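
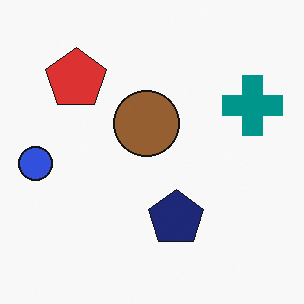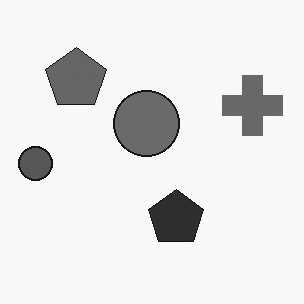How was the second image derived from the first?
The image was converted to grayscale.

All color is removed — every shape is now a shade of grey.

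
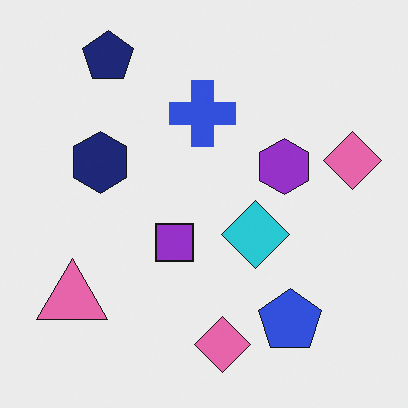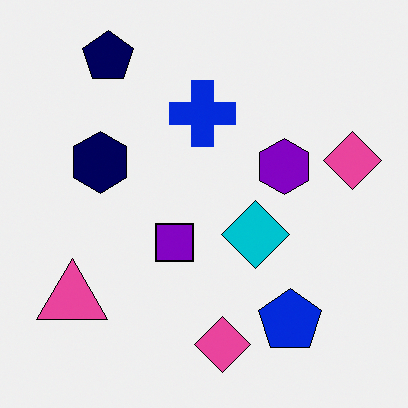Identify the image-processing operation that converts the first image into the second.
The transformation is: given slightly increased contrast.

Tones are pushed away from mid-grey across the whole image — a global contrast change.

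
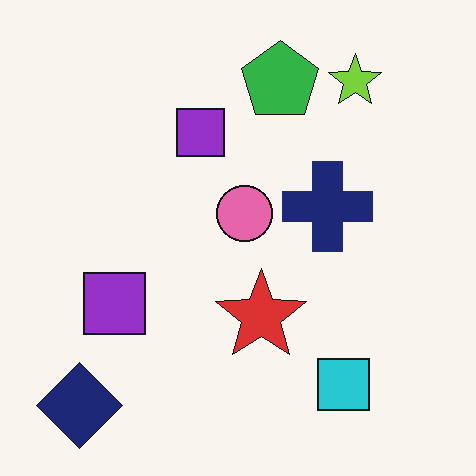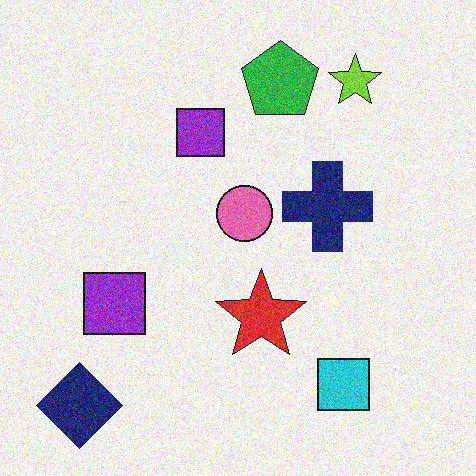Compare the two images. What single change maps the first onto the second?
The second image is the first degraded with visible gaussian noise.

Random speckle covers the whole image, including the flat background.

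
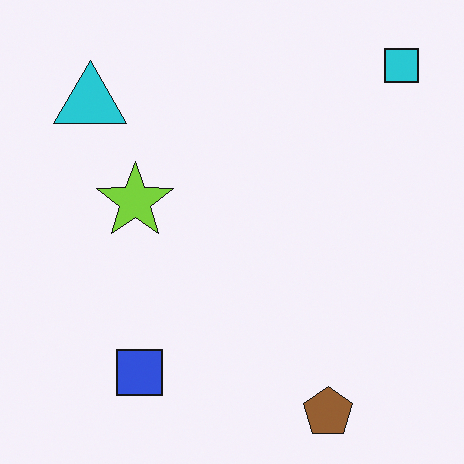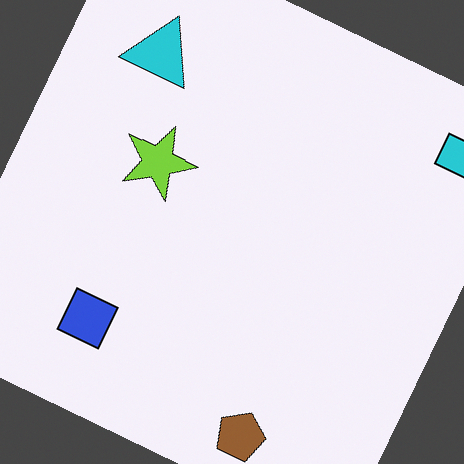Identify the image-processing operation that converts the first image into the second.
Rotated clockwise by a clearly visible amount.

Every shape is tilted by the same angle and the image corners show triangular fill wedges — a whole-image rotation by a non-right angle.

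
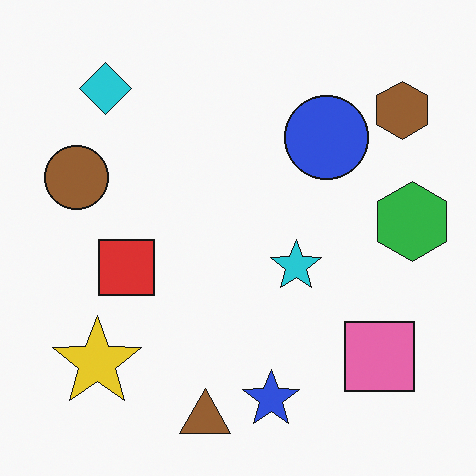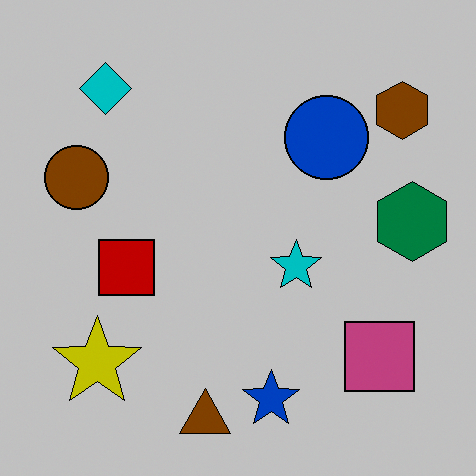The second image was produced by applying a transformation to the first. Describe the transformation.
The second image is the first heavily posterized to just a handful of flat colors.

Each flat color has snapped to a coarser quantized level — most visibly, the near-white background has dropped to a flat grey.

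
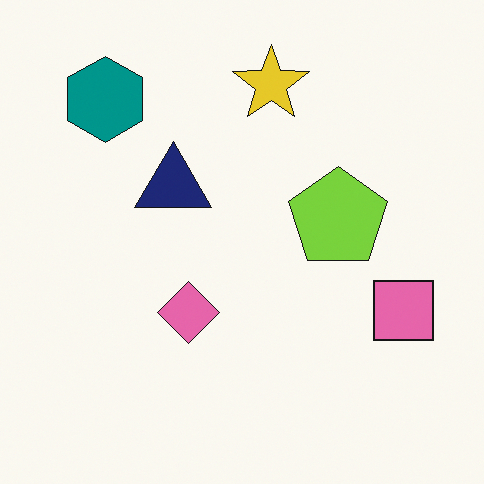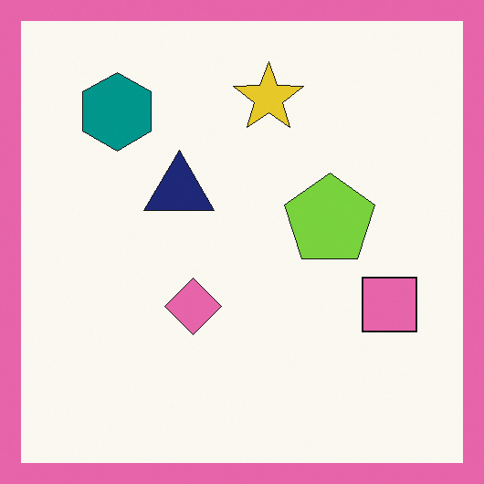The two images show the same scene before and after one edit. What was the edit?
The transformation is: framed with a pink border.

A solid pink frame runs around the edge of the second image, with the content slightly shrunk inside it.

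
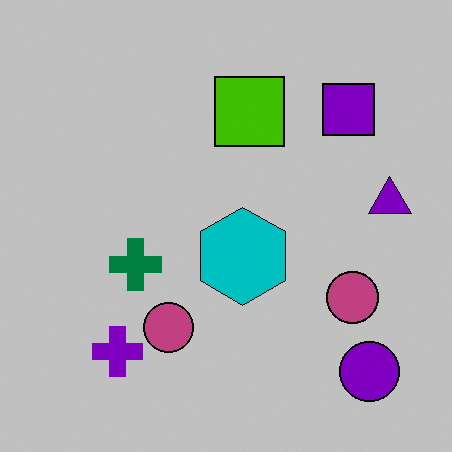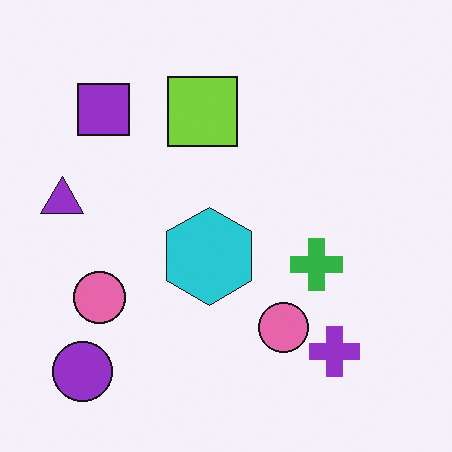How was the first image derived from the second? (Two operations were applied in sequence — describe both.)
This is the original image heavily posterized to just a handful of flat colors, then flipped horizontally (left ↔ right).

Each flat color has snapped to a coarser quantized level — most visibly, the near-white background has dropped to a flat grey. The purple triangle is in the left of the second image and the right of the first — shapes on opposite sides of the vertical midline have swapped in a mirror flip.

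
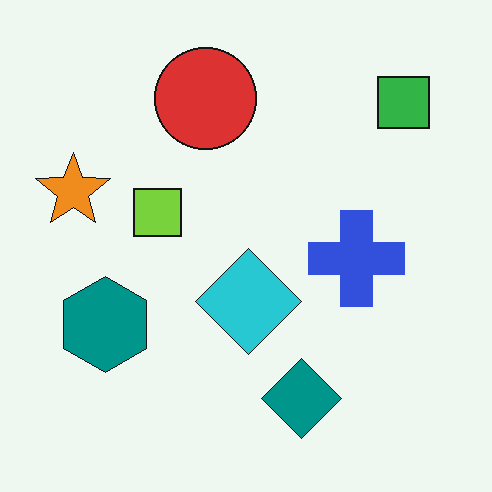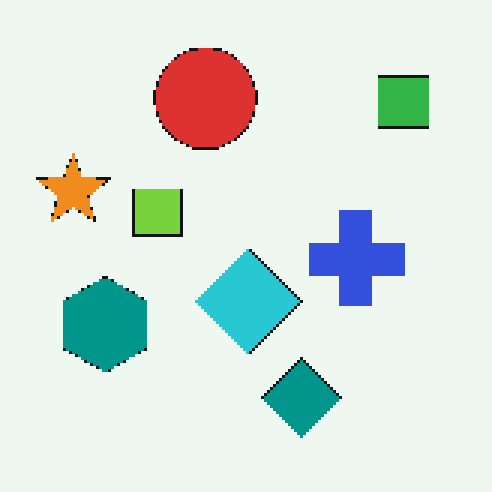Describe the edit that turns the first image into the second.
The image was lightly pixelated (a mild mosaic effect).

Shapes are reduced to large square blocks; fine edges and outlines are lost — a downscale-then-upscale (mosaic) effect.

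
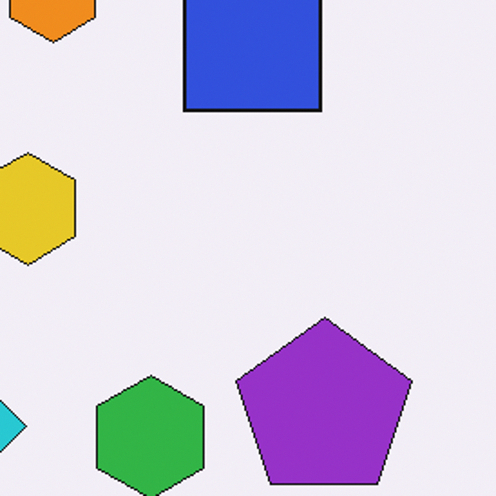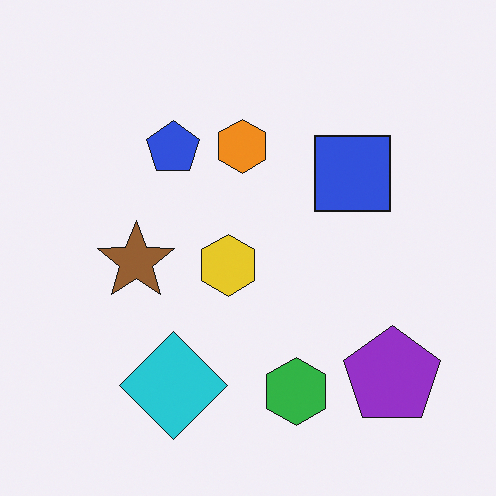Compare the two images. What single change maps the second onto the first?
This is the original image cropped tightly and scaled back up.

The visible shapes are larger and the field of view is narrower; shapes near the original edges may be partly or wholly outside the frame — a crop-and-rescale.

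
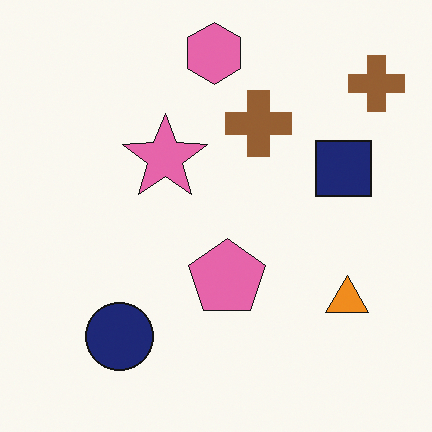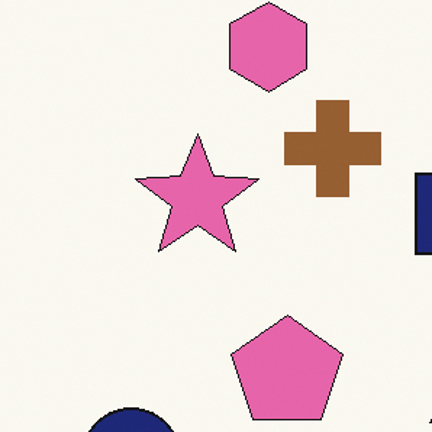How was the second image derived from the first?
The image was cropped slightly and scaled back up.

The visible shapes are larger and the field of view is narrower; shapes near the original edges may be partly or wholly outside the frame — a crop-and-rescale.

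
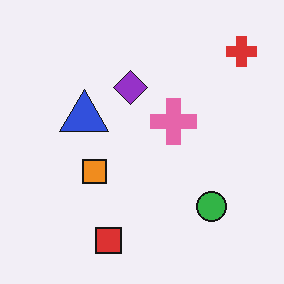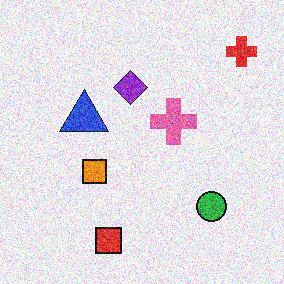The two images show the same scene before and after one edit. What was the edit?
The image was degraded with heavy additive noise.

Random speckle covers the whole image, including the flat background.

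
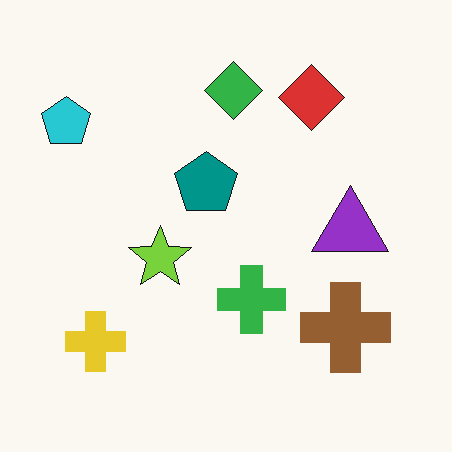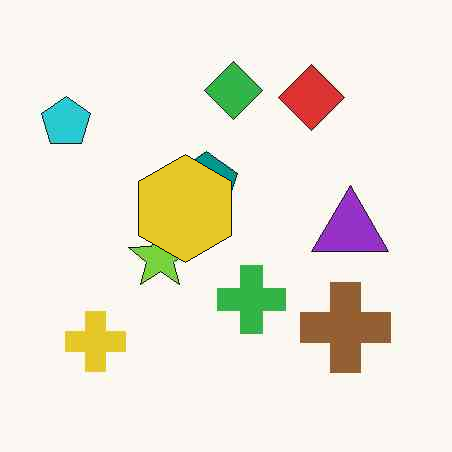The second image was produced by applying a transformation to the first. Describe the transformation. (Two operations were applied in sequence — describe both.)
The second image is the first given moderate JPEG compression, then overlaid with an additional yellow hexagon.

Blocky 8×8 compression artifacts appear around shape edges and the flat background shows ringing — characteristic JPEG degradation. A yellow hexagon appears in the second image that is absent from the first.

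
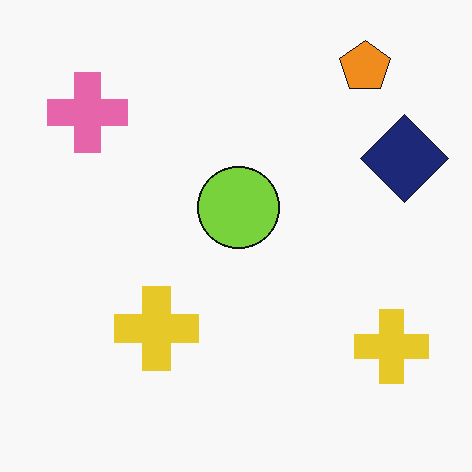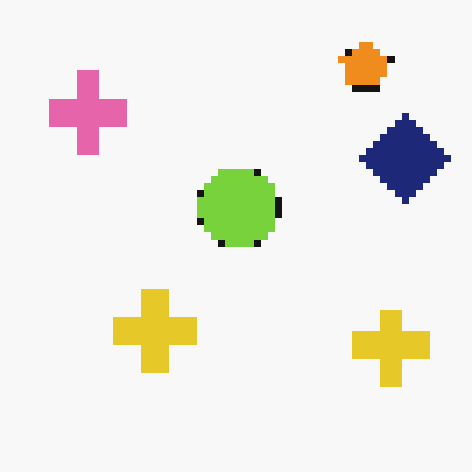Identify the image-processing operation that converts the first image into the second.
The second image is the first pixelated into visible square blocks.

Shapes are reduced to large square blocks; fine edges and outlines are lost — a downscale-then-upscale (mosaic) effect.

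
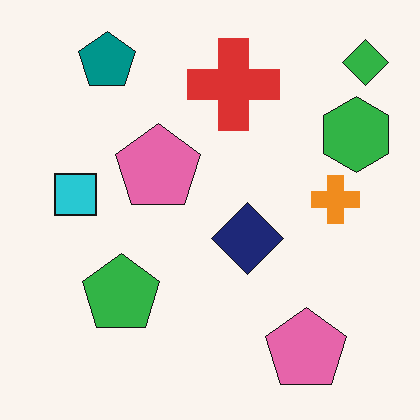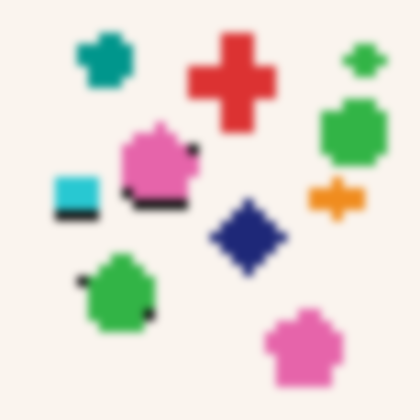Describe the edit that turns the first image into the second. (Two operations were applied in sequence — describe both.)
Heavily pixelated into large blocks, then moderately blurred.

Shapes are reduced to large square blocks; fine edges and outlines are lost — a downscale-then-upscale (mosaic) effect. Shape edges and outlines are uniformly softened across the whole image.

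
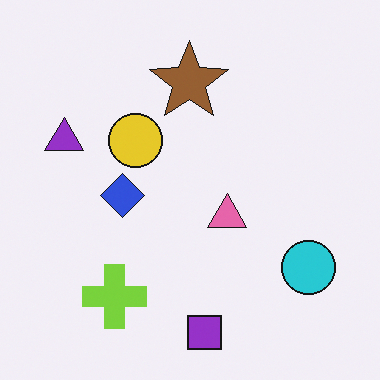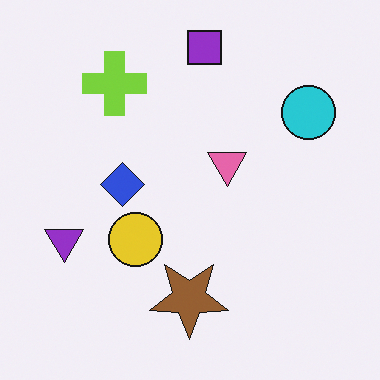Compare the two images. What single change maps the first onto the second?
The second image is the first flipped vertically (top ↔ bottom).

The purple square is in the bottom of the first image and the top of the second — shapes on opposite sides of the horizontal midline have swapped in a mirror flip.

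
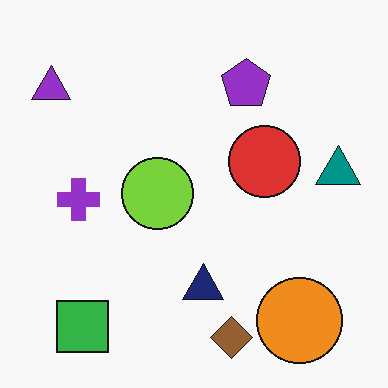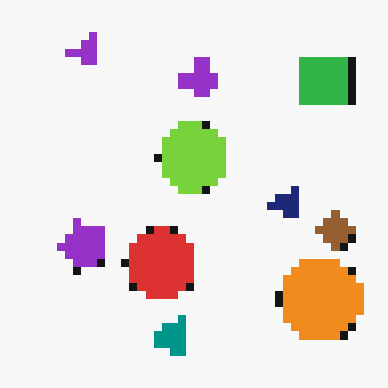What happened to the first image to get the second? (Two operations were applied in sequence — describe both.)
The second image is the first transposed (reflected across the top-left ↔ bottom-right diagonal), then pixelated into visible square blocks.

Shapes have swapped their row and column positions — what was in the top-right is now in the bottom-left — a diagonal reflection. Shapes are reduced to large square blocks; fine edges and outlines are lost — a downscale-then-upscale (mosaic) effect.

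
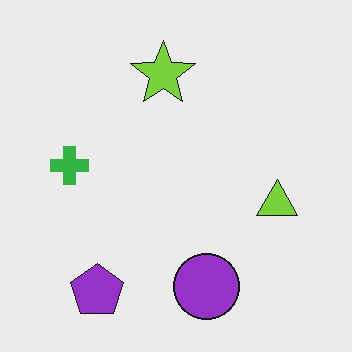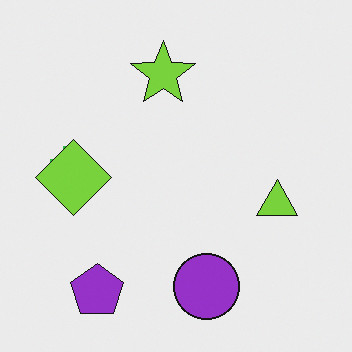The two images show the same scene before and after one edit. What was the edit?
The image was overlaid with an additional lime diamond.

A lime diamond appears in the second image that is absent from the first.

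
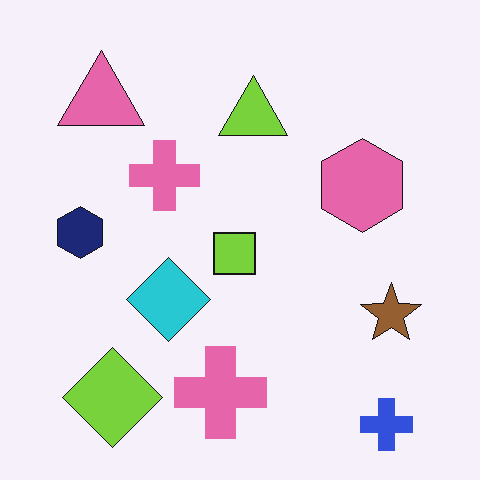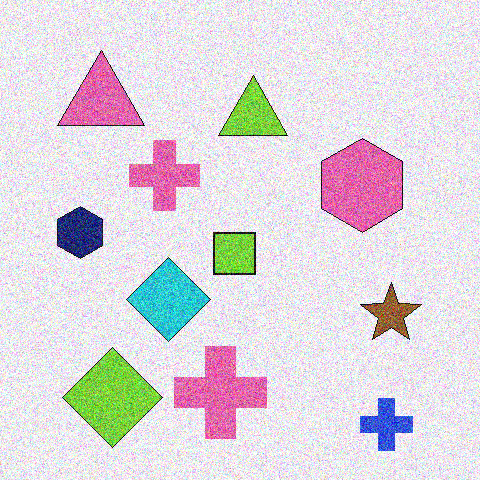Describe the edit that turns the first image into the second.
This is the original image degraded with a thick layer of grain.

Random speckle covers the whole image, including the flat background.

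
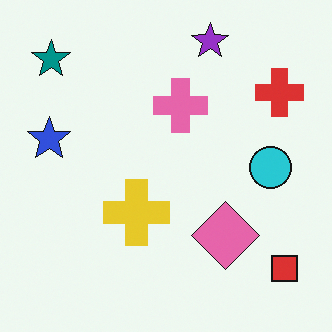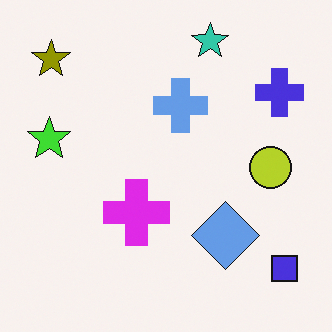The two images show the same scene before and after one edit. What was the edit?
This is the original image hue-shifted by a large amount.

Every shape's color has rotated by the same amount around the hue wheel — a uniform hue shift.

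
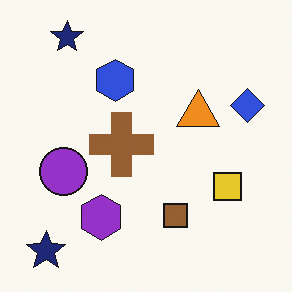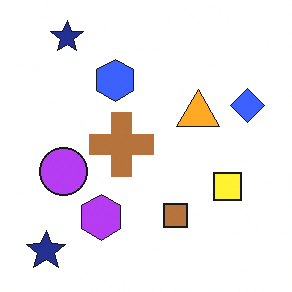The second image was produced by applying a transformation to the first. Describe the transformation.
Brightened a little.

Every pixel — background and shapes alike — is uniformly brightened.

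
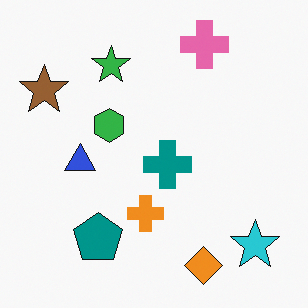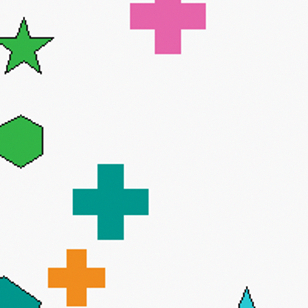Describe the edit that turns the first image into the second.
The second image is the first cropped slightly and scaled back up.

The visible shapes are larger and the field of view is narrower; shapes near the original edges may be partly or wholly outside the frame — a crop-and-rescale.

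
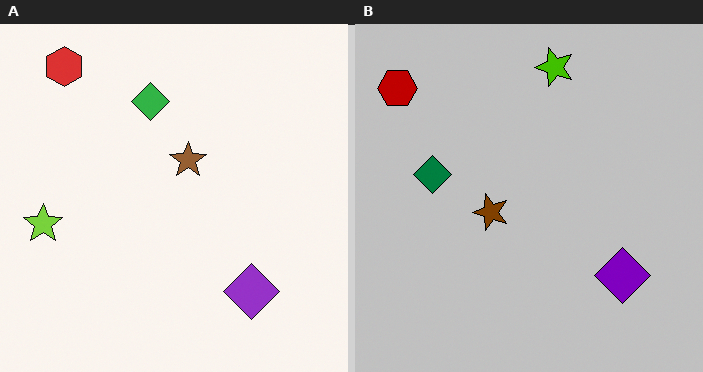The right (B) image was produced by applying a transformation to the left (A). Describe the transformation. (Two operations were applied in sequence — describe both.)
The right (B) image is the left (A) transposed (reflected across the top-left ↔ bottom-right diagonal), then aggressively posterized.

Shapes have swapped their row and column positions — what was in the top-right is now in the bottom-left — a diagonal reflection. Each flat color has snapped to a coarser quantized level — most visibly, the near-white background has dropped to a flat grey.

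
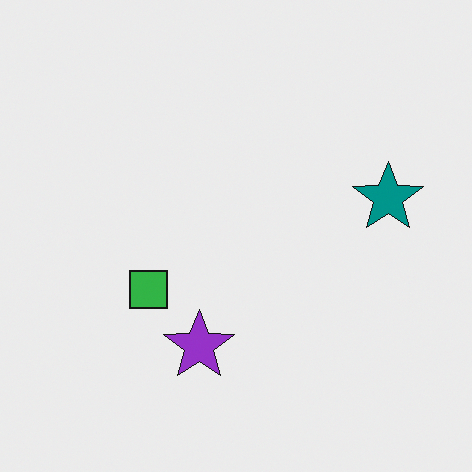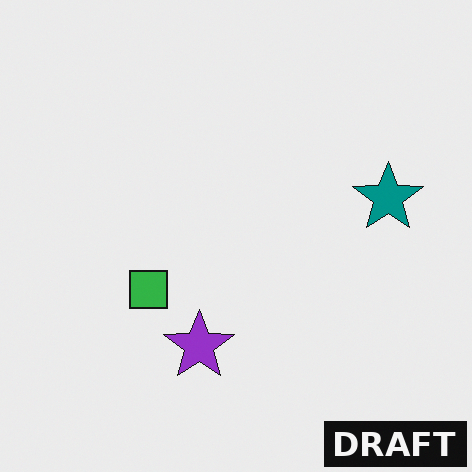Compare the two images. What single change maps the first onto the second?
Watermarked with the text "DRAFT" in the lower-right corner.

A dark label reading "DRAFT" appears in the lower-right corner.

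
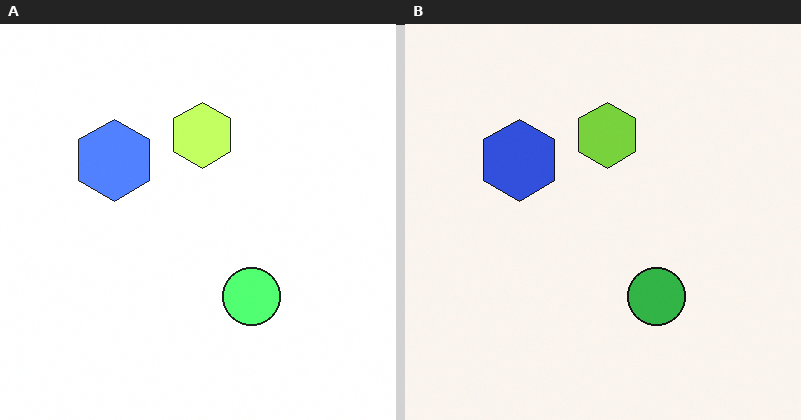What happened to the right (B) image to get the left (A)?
Noticeably brightened.

Every pixel — background and shapes alike — is uniformly brightened.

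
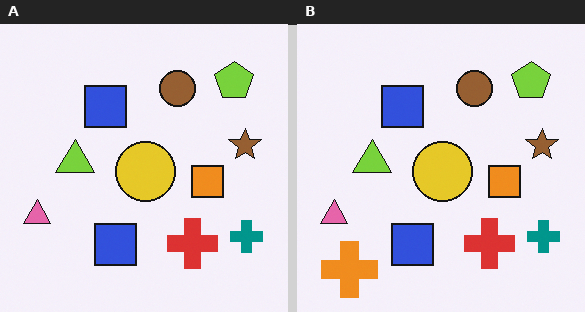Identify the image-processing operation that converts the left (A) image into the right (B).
This is the original image overlaid with an additional orange cross.

An orange cross appears in the right (B) image that is absent from the left (A).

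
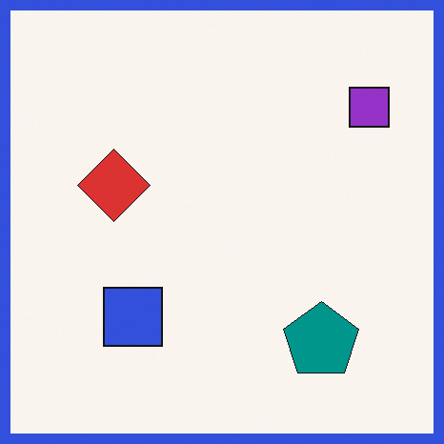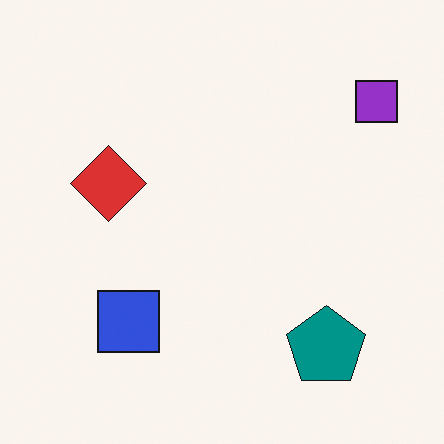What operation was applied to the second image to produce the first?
Framed with a blue border.

A solid blue frame runs around the edge of the first image, with the content slightly shrunk inside it.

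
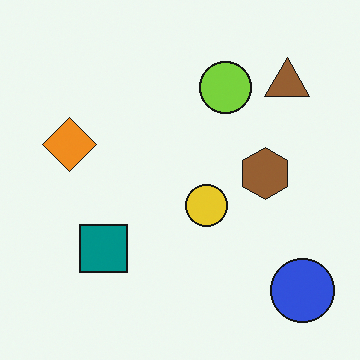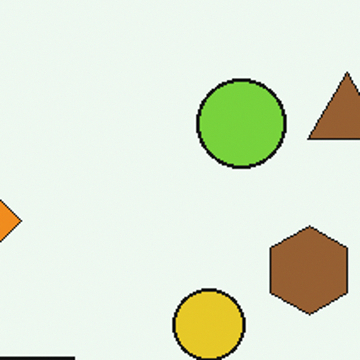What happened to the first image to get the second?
Cropped tightly and scaled back up.

The visible shapes are larger and the field of view is narrower; shapes near the original edges may be partly or wholly outside the frame — a crop-and-rescale.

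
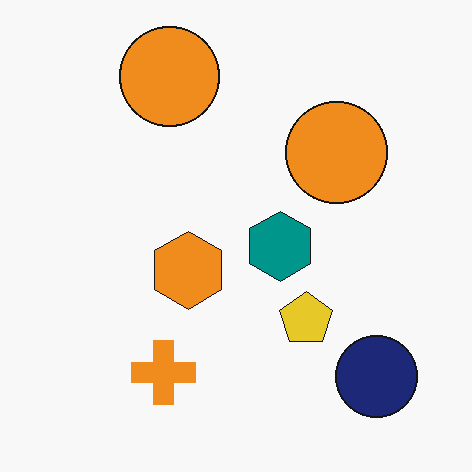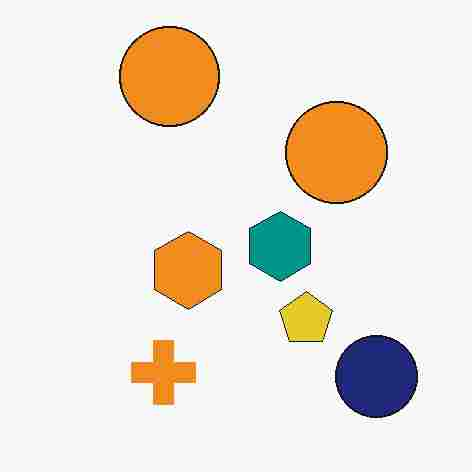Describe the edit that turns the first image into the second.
Heavily JPEG-compressed with obvious blocking artifacts.

Blocky 8×8 compression artifacts appear around shape edges and the flat background shows ringing — characteristic JPEG degradation.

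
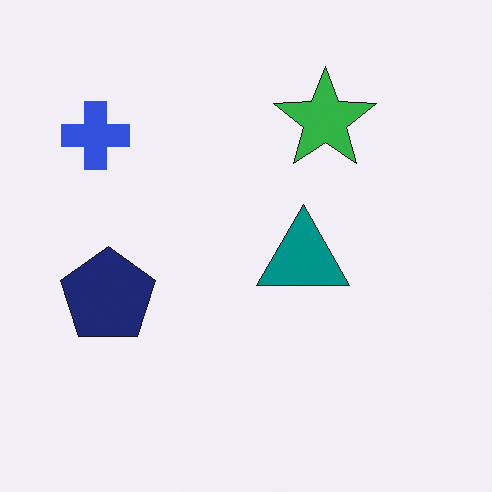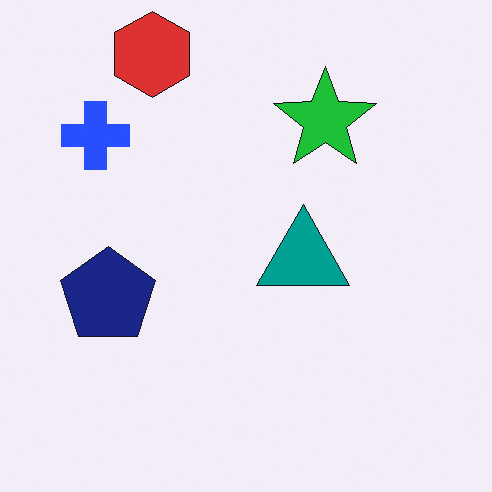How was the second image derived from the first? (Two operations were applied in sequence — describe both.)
The second image is the first slightly oversaturated, then overlaid with an additional red hexagon.

All colors are more vivid — a global saturation change. A red hexagon appears in the second image that is absent from the first.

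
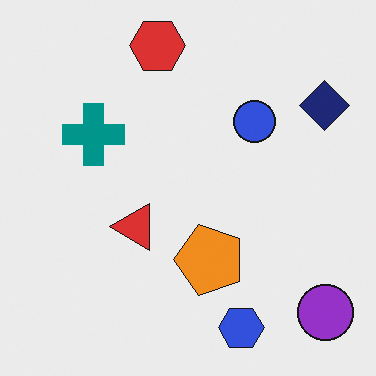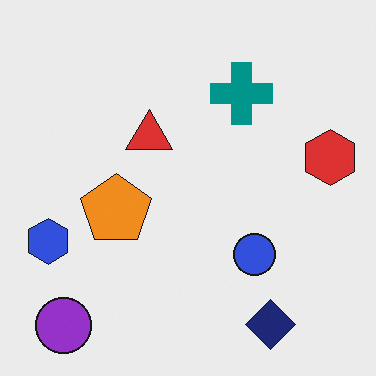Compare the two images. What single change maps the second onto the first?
This is the original image rotated 90° counter-clockwise.

The purple circle sits in the bottom-left of the second image and the bottom-right of the first — consistent with a whole-image 90° counter-clockwise rotation.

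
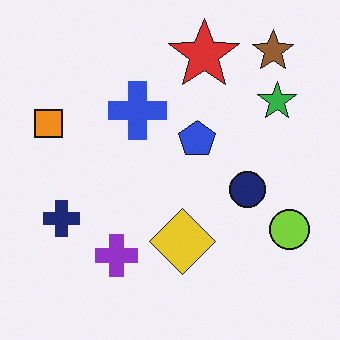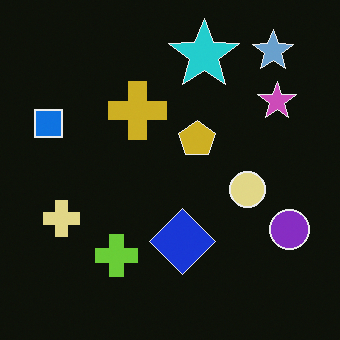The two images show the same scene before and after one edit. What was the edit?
The image was color-inverted (negative).

The light background has become dark and every shape's color is its complement — a photographic negative.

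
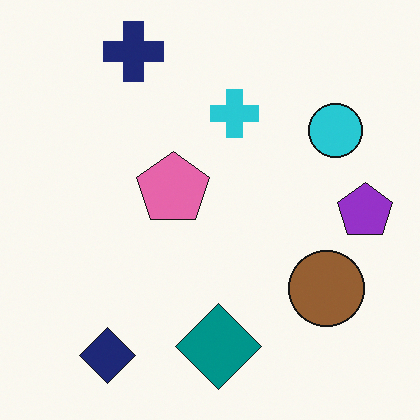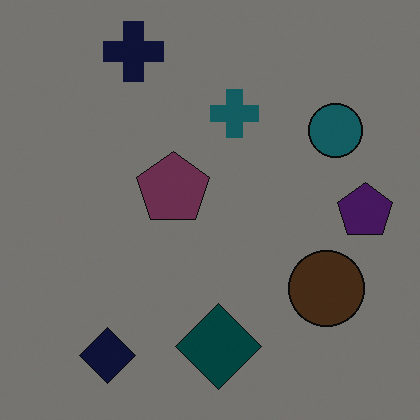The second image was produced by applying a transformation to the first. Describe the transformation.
The image was darkened a lot.

Every pixel — background and shapes alike — is uniformly darkened.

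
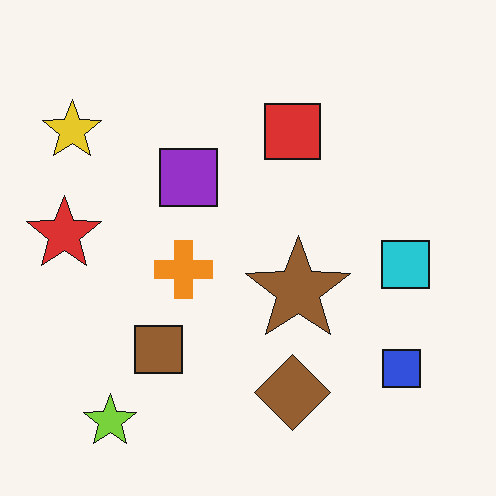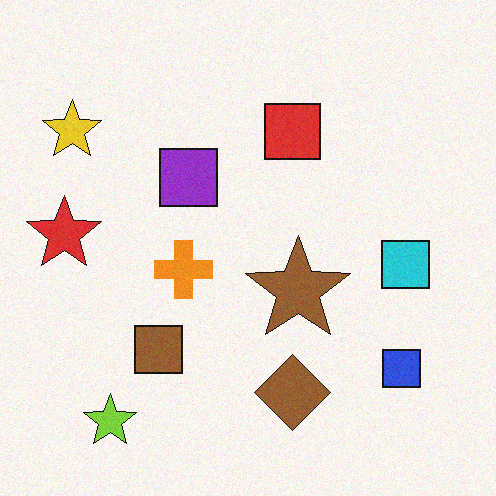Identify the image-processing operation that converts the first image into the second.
The second image is the first degraded with a light layer of grain.

Random speckle covers the whole image, including the flat background.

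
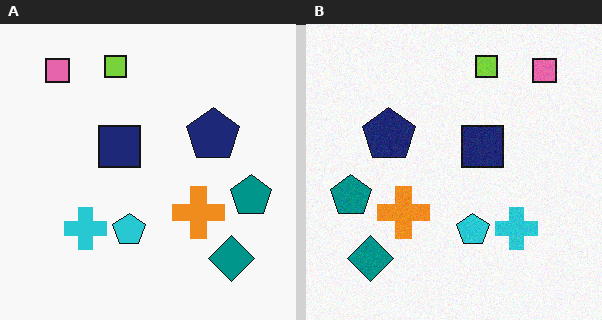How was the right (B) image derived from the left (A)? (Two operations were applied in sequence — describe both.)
The transformation is: degraded with a light layer of grain, then flipped horizontally (left ↔ right).

Random speckle covers the whole image, including the flat background. The teal pentagon is in the right of the left (A) image and the left of the right (B) — shapes on opposite sides of the vertical midline have swapped in a mirror flip.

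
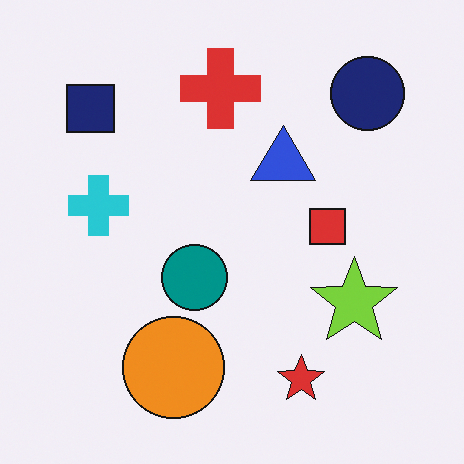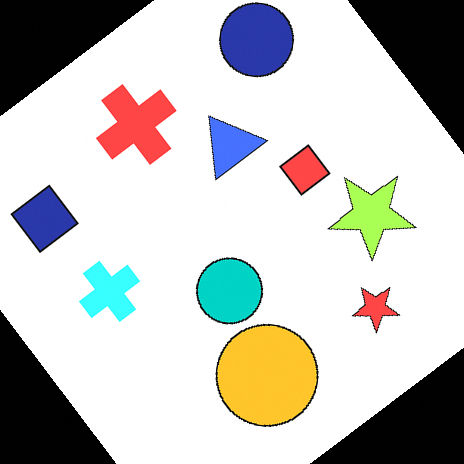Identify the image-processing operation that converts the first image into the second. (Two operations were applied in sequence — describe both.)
Brightened a lot, then rotated counter-clockwise by a large amount — several tens of degrees.

Every pixel — background and shapes alike — is uniformly brightened. Every shape is tilted by the same angle and the image corners show triangular fill wedges — a whole-image rotation by a non-right angle.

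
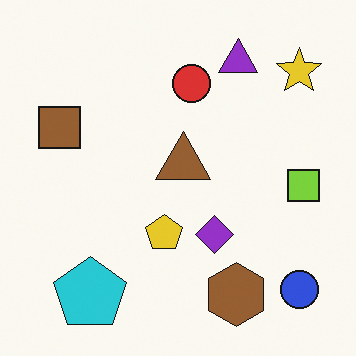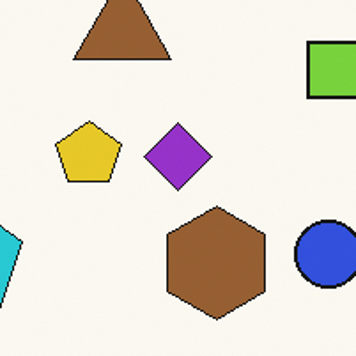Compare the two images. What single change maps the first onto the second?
The second image is the first cropped to a noticeably smaller region and rescaled.

The visible shapes are larger and the field of view is narrower; shapes near the original edges may be partly or wholly outside the frame — a crop-and-rescale.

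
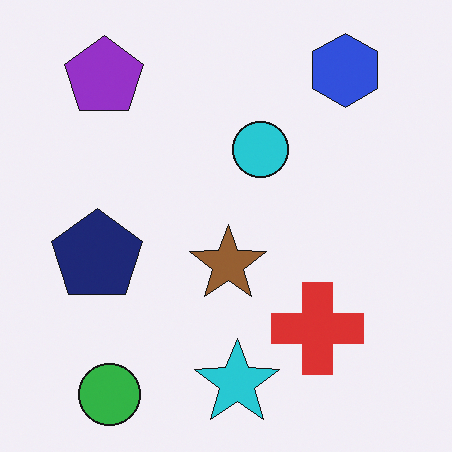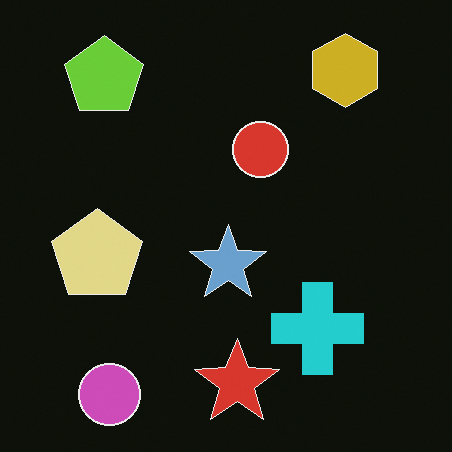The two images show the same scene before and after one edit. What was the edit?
Color-inverted (negative).

The light background has become dark and every shape's color is its complement — a photographic negative.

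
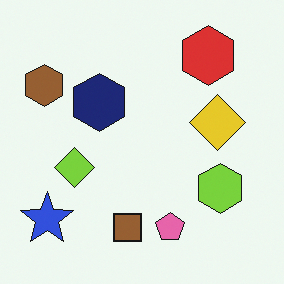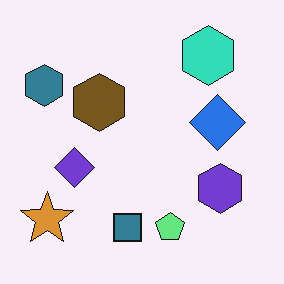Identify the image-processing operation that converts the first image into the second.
The image was hue-shifted by a large amount.

Every shape's color has rotated by the same amount around the hue wheel — a uniform hue shift.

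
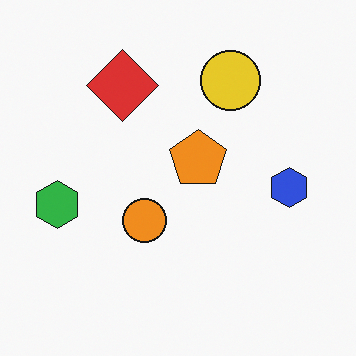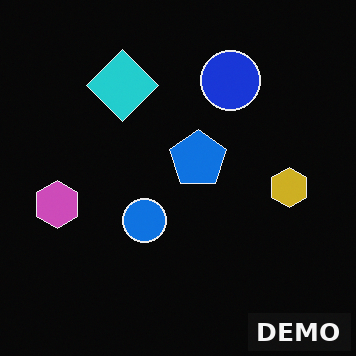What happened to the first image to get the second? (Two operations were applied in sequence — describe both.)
It was color-inverted (negative), then watermarked with the text "DEMO" in the lower-right corner.

The light background has become dark and every shape's color is its complement — a photographic negative. A dark label reading "DEMO" appears in the lower-right corner.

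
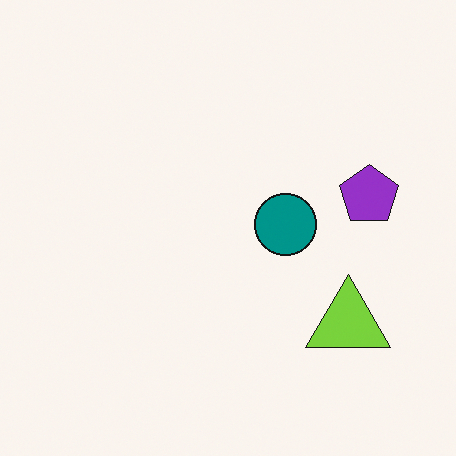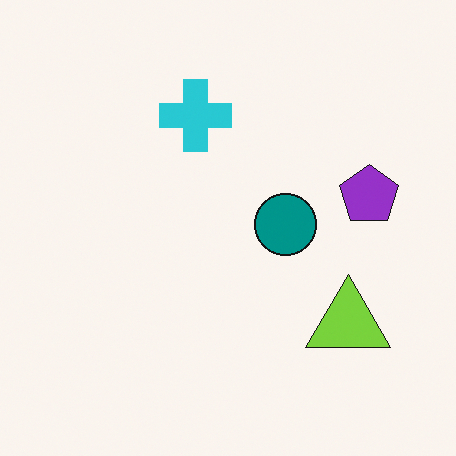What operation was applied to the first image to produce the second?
It was overlaid with an additional cyan cross.

A cyan cross appears in the second image that is absent from the first.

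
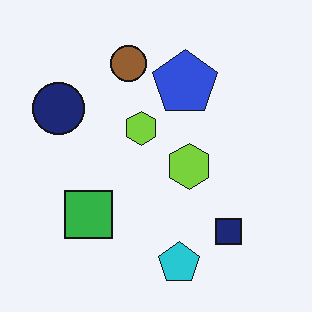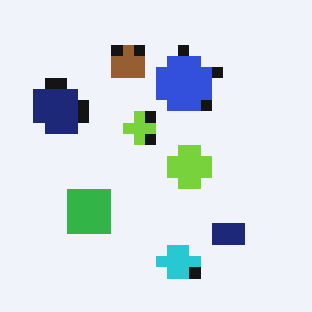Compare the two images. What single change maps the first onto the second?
The transformation is: coarsely pixelated.

Shapes are reduced to large square blocks; fine edges and outlines are lost — a downscale-then-upscale (mosaic) effect.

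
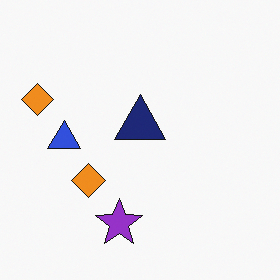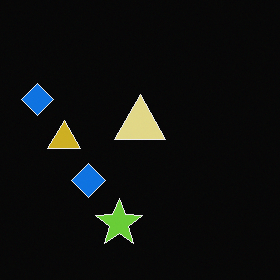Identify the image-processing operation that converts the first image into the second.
The second image is the first color-inverted (negative).

The light background has become dark and every shape's color is its complement — a photographic negative.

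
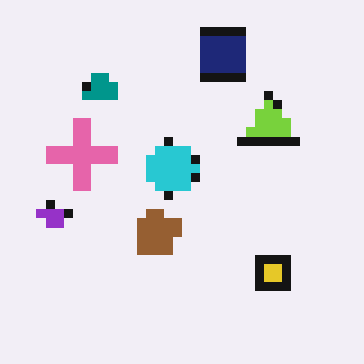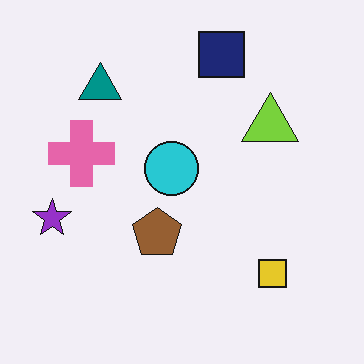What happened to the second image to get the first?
The first image is the second heavily pixelated into large blocks.

Shapes are reduced to large square blocks; fine edges and outlines are lost — a downscale-then-upscale (mosaic) effect.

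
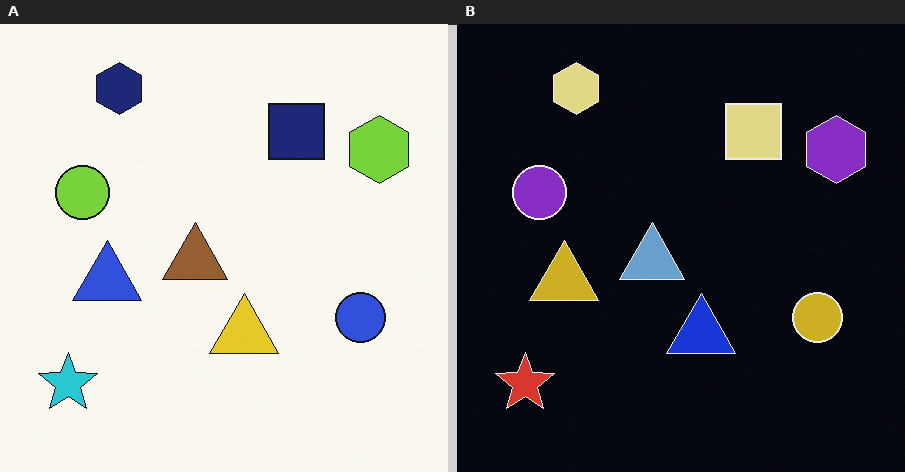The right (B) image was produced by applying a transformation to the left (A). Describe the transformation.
The right (B) image is the left (A) color-inverted (negative).

The light background has become dark and every shape's color is its complement — a photographic negative.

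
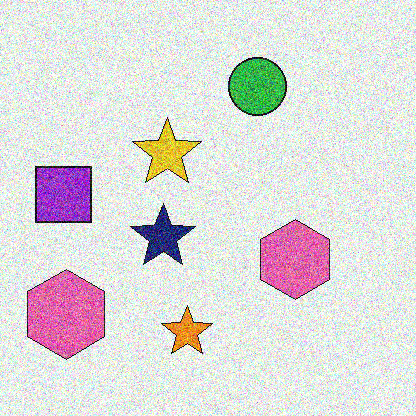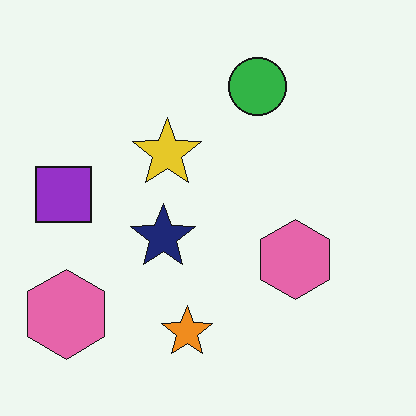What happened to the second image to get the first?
Degraded with strong gaussian noise.

Random speckle covers the whole image, including the flat background.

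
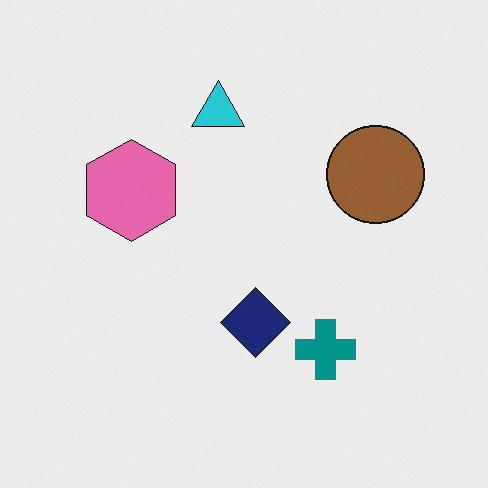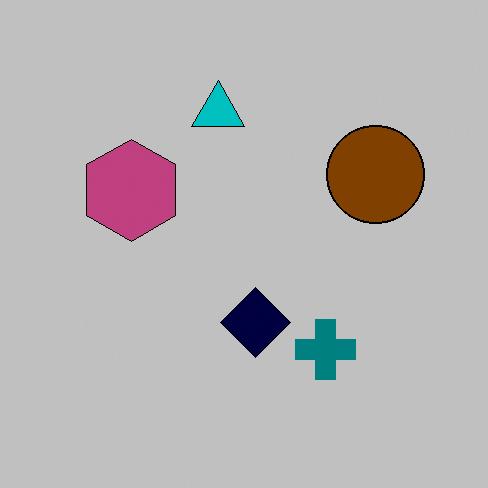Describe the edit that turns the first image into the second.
This is the original image aggressively posterized.

Each flat color has snapped to a coarser quantized level — most visibly, the near-white background has dropped to a flat grey.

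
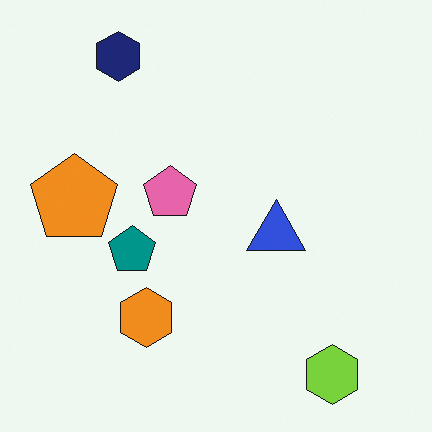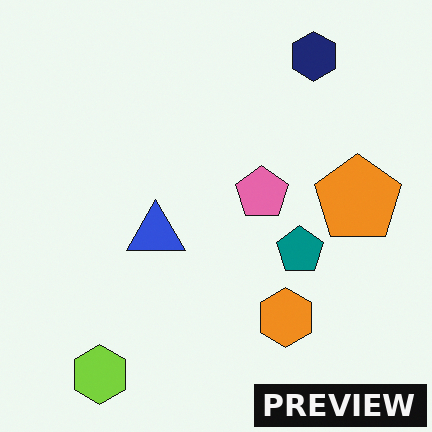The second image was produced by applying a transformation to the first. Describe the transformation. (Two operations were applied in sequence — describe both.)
The image was flipped horizontally (left ↔ right), then watermarked with the text "PREVIEW" in the lower-right corner.

The orange pentagon is in the left of the first image and the right of the second — shapes on opposite sides of the vertical midline have swapped in a mirror flip. A dark label reading "PREVIEW" appears in the lower-right corner.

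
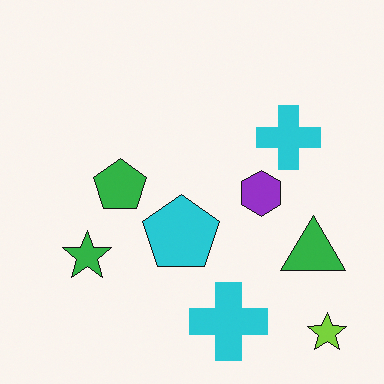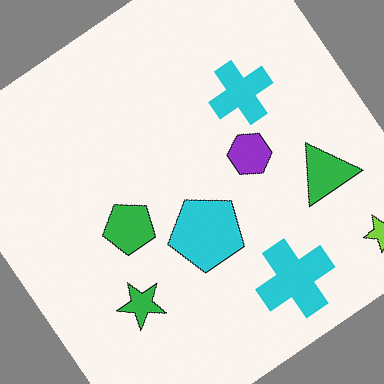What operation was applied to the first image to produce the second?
It was rotated counter-clockwise by a large amount — several tens of degrees.

Every shape is tilted by the same angle and the image corners show triangular fill wedges — a whole-image rotation by a non-right angle.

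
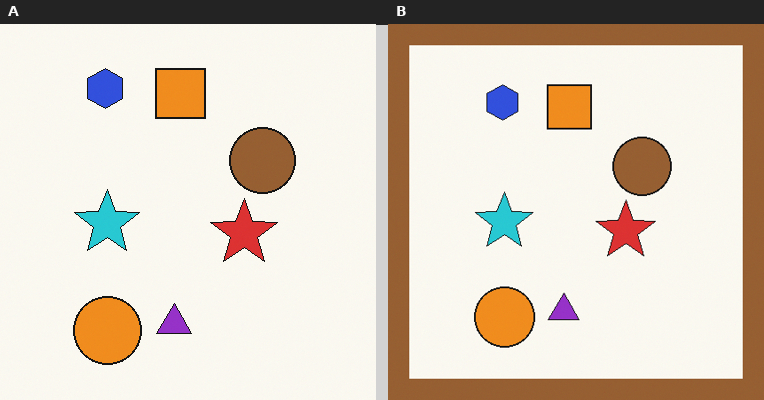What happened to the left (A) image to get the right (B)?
The transformation is: framed with a brown border.

A solid brown frame runs around the edge of the right (B) image, with the content slightly shrunk inside it.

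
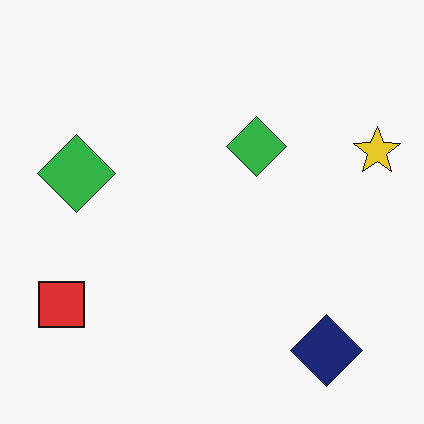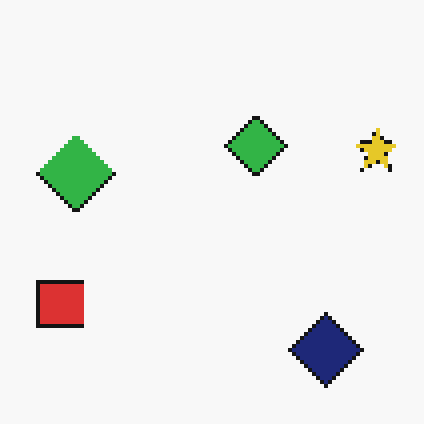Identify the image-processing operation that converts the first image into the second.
This is the original image lightly pixelated (a mild mosaic effect).

Shapes are reduced to large square blocks; fine edges and outlines are lost — a downscale-then-upscale (mosaic) effect.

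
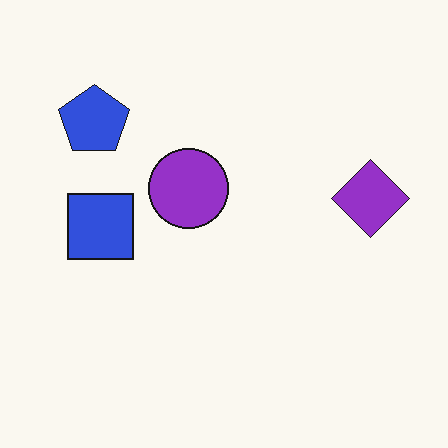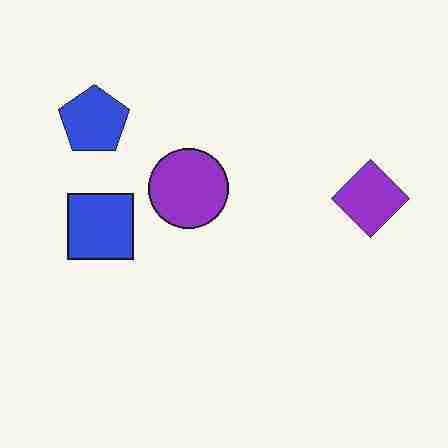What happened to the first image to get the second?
It was degraded with heavy JPEG compression.

Blocky 8×8 compression artifacts appear around shape edges and the flat background shows ringing — characteristic JPEG degradation.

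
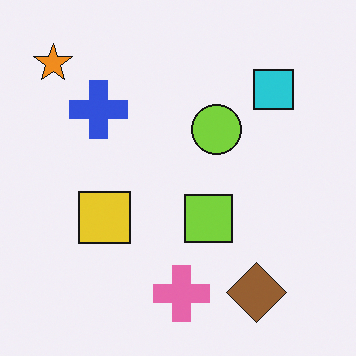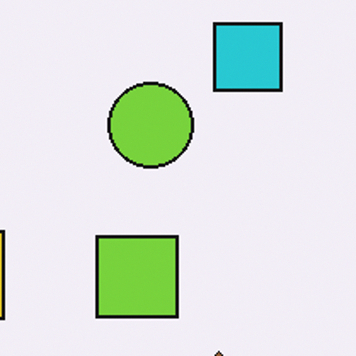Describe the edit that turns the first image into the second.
The transformation is: cropped tightly and scaled back up.

The visible shapes are larger and the field of view is narrower; shapes near the original edges may be partly or wholly outside the frame — a crop-and-rescale.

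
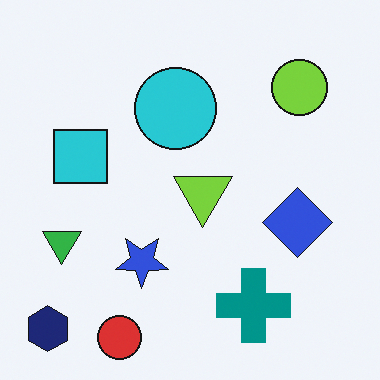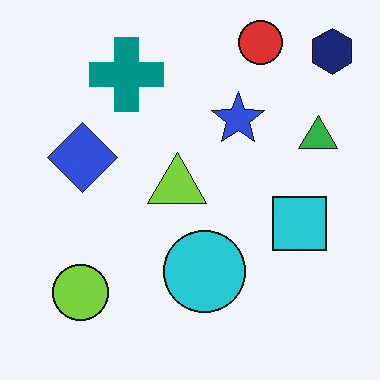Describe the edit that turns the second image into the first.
The transformation is: rotated 180°.

The navy hexagon sits in the top-right of the second image and the bottom-left of the first — consistent with a whole-image 180° rotation.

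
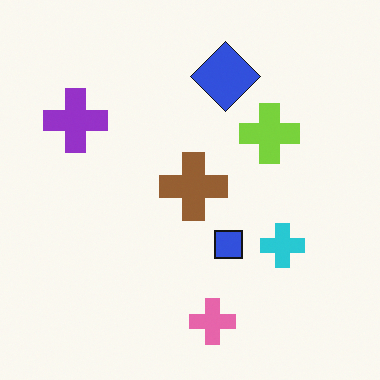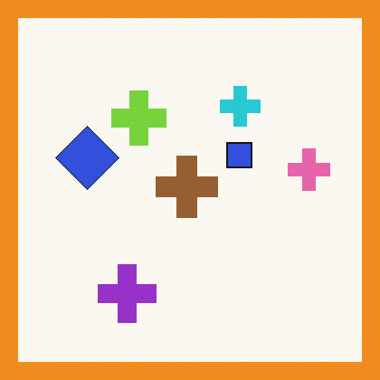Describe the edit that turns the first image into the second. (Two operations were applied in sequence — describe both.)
The second image is the first rotated 90° counter-clockwise, then framed with a orange border.

The purple cross sits in the top-left of the first image and the bottom-left of the second — consistent with a whole-image 90° counter-clockwise rotation. A solid orange frame runs around the edge of the second image, with the content slightly shrunk inside it.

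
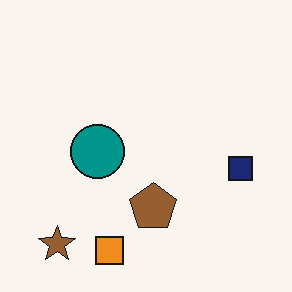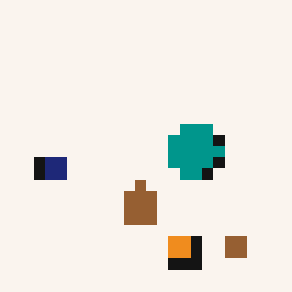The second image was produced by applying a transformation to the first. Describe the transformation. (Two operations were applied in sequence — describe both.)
The image was flipped horizontally (left ↔ right), then heavily pixelated into large blocks.

The navy square is in the right of the first image and the left of the second — shapes on opposite sides of the vertical midline have swapped in a mirror flip. Shapes are reduced to large square blocks; fine edges and outlines are lost — a downscale-then-upscale (mosaic) effect.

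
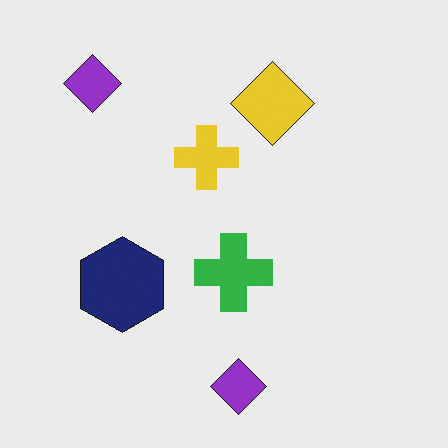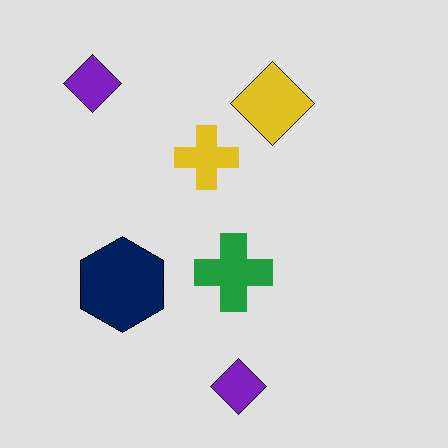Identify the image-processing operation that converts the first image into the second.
The transformation is: posterized to a reduced palette.

Each flat color has snapped to a coarser quantized level — most visibly, the near-white background has dropped to a flat grey.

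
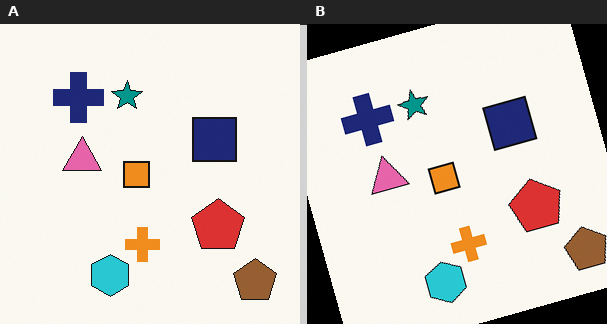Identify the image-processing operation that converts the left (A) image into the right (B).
It was rotated counter-clockwise by a clearly visible amount.

Every shape is tilted by the same angle and the image corners show triangular fill wedges — a whole-image rotation by a non-right angle.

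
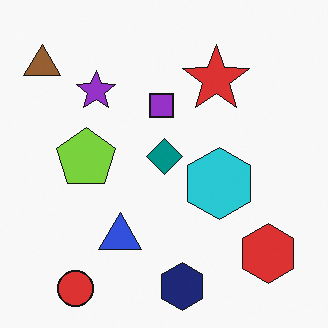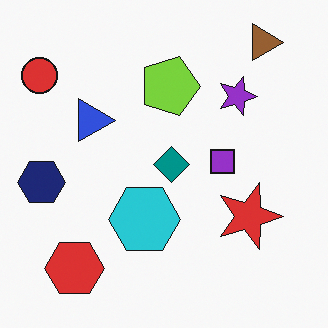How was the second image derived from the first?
Rotated 90° clockwise.

The brown triangle sits in the top-left of the first image and the top-right of the second — consistent with a whole-image 90° clockwise rotation.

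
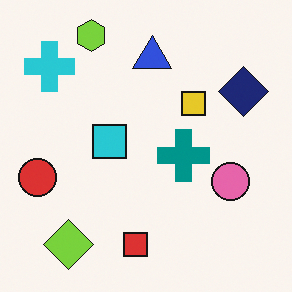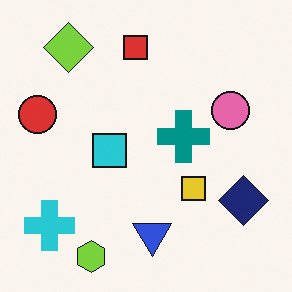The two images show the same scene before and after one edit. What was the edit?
This is the original image flipped vertically (top ↔ bottom).

The lime hexagon is in the top-left of the first image and the bottom-left of the second — shapes on opposite sides of the horizontal midline have swapped in a mirror flip.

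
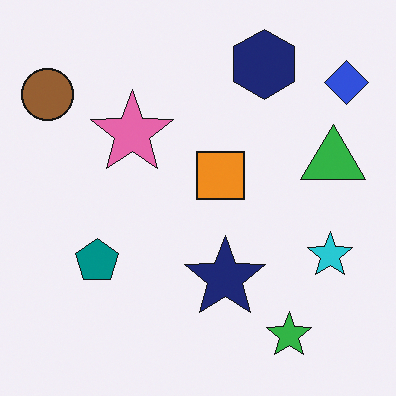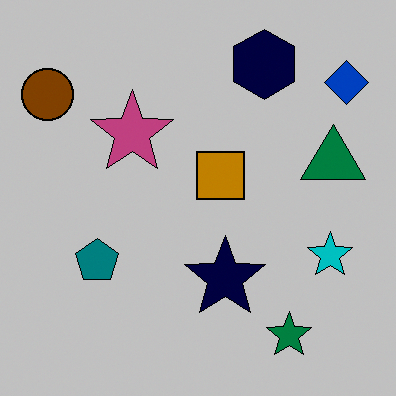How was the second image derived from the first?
The transformation is: aggressively posterized.

Each flat color has snapped to a coarser quantized level — most visibly, the near-white background has dropped to a flat grey.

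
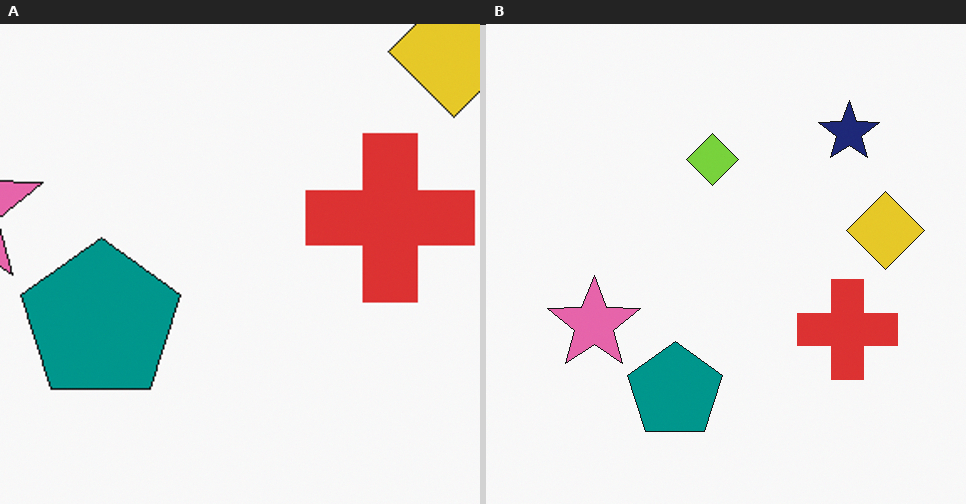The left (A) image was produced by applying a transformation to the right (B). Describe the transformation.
Cropped to a noticeably smaller region and rescaled.

The visible shapes are larger and the field of view is narrower; shapes near the original edges may be partly or wholly outside the frame — a crop-and-rescale.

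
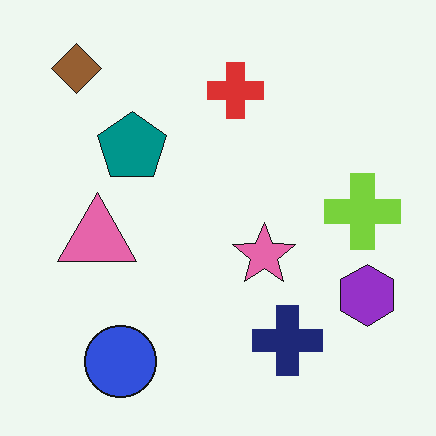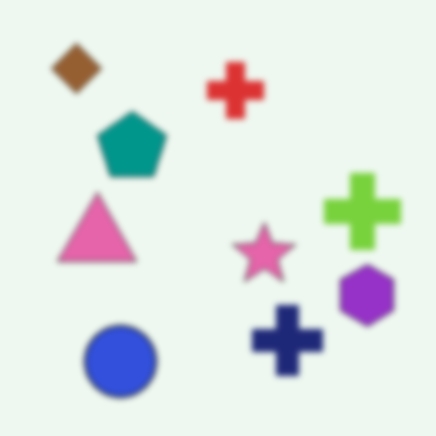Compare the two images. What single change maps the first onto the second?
Noticeably gaussian-blurred.

Shape edges and outlines are uniformly softened across the whole image.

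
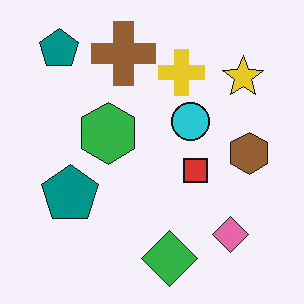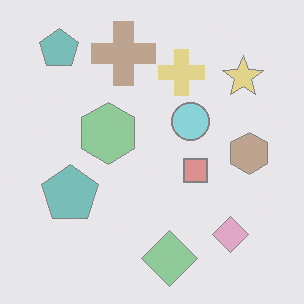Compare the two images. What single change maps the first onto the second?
This is the original image washed out (contrast reduced).

Tones are pushed toward mid-grey across the whole image — a global contrast change.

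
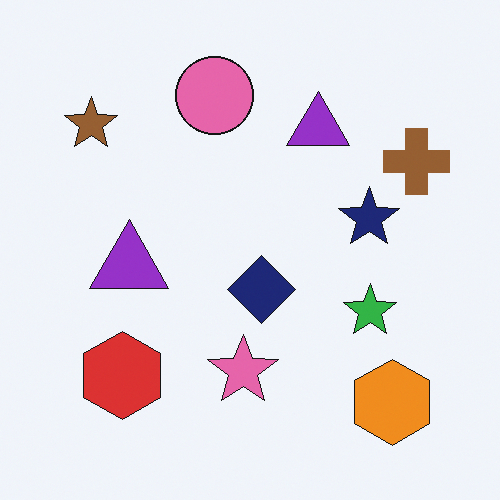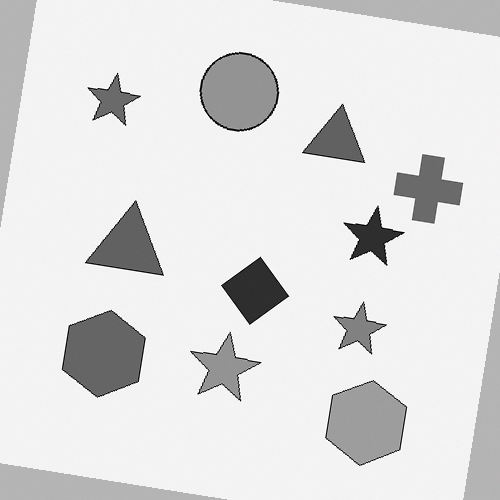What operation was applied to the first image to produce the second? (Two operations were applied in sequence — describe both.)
It was converted to grayscale, then rotated clockwise by a few degrees.

All color is removed — every shape is now a shade of grey. Every shape is tilted by the same angle and the image corners show triangular fill wedges — a whole-image rotation by a non-right angle.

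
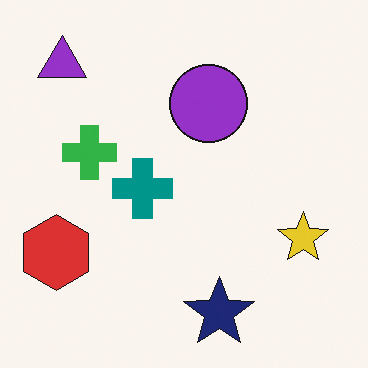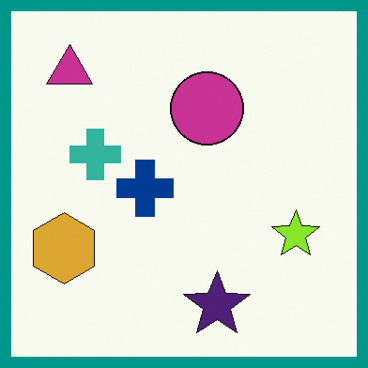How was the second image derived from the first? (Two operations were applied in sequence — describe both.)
Hue-shifted by a small amount, then framed with a teal border.

Every shape's color has rotated by the same amount around the hue wheel — a uniform hue shift. A solid teal frame runs around the edge of the second image, with the content slightly shrunk inside it.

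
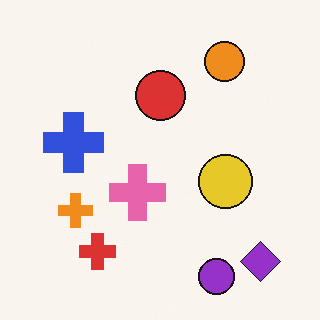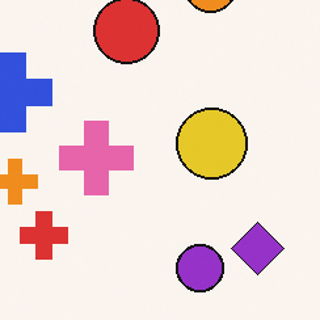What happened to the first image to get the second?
The second image is the first cropped to a modestly smaller region and rescaled.

The visible shapes are larger and the field of view is narrower; shapes near the original edges may be partly or wholly outside the frame — a crop-and-rescale.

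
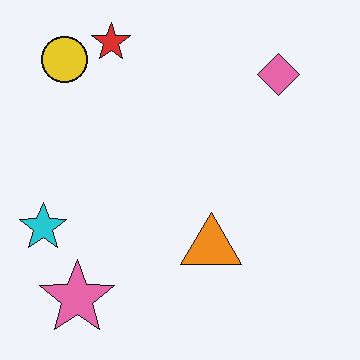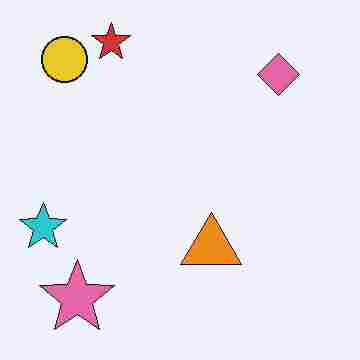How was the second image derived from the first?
It was degraded with heavy JPEG compression.

Blocky 8×8 compression artifacts appear around shape edges and the flat background shows ringing — characteristic JPEG degradation.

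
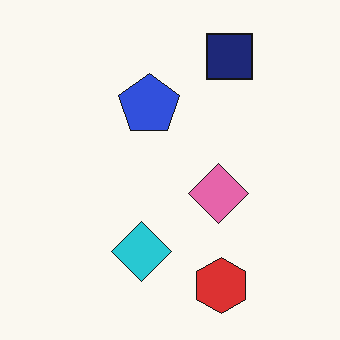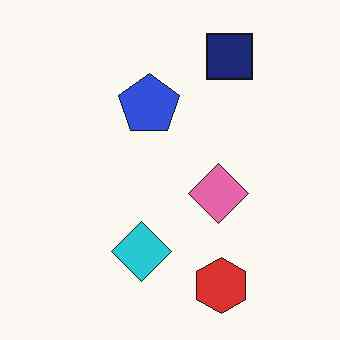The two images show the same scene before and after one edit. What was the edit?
This is the original image JPEG-compressed with visible artifacts.

Blocky 8×8 compression artifacts appear around shape edges and the flat background shows ringing — characteristic JPEG degradation.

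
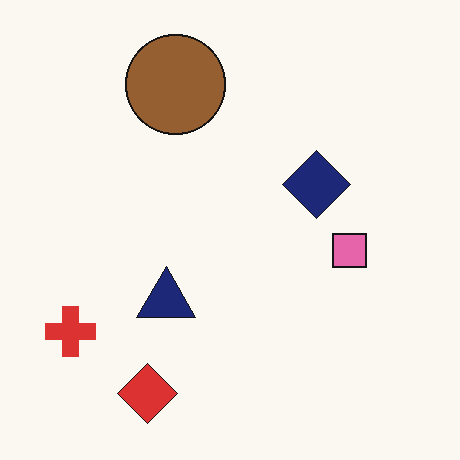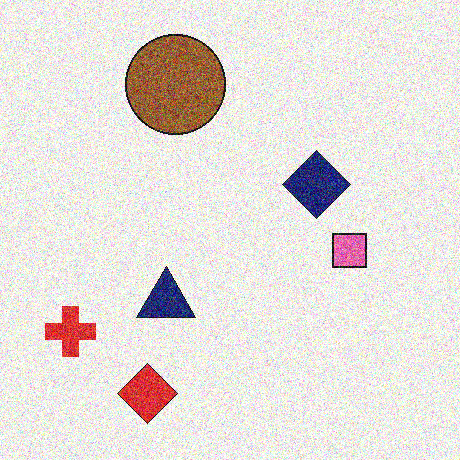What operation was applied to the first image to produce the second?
Degraded with heavy additive noise.

Random speckle covers the whole image, including the flat background.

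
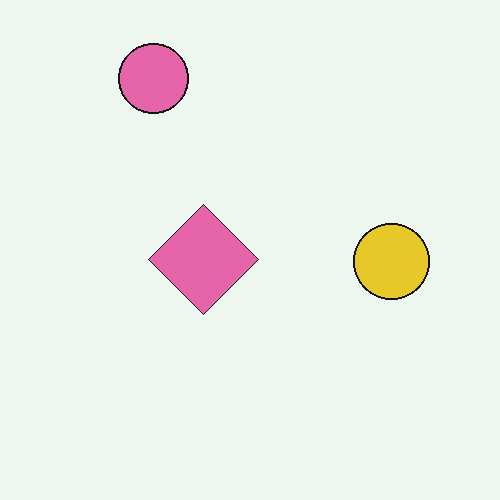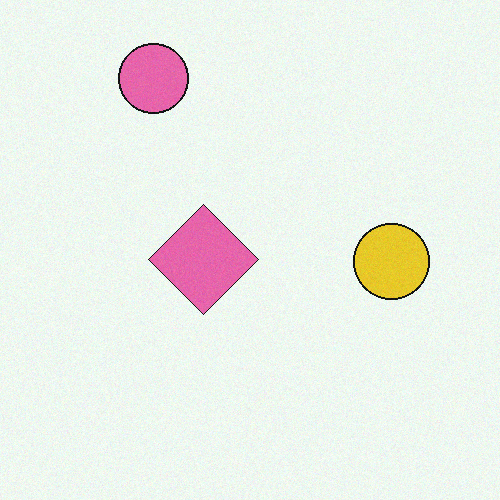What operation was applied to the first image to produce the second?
The transformation is: degraded with a light layer of grain.

Random speckle covers the whole image, including the flat background.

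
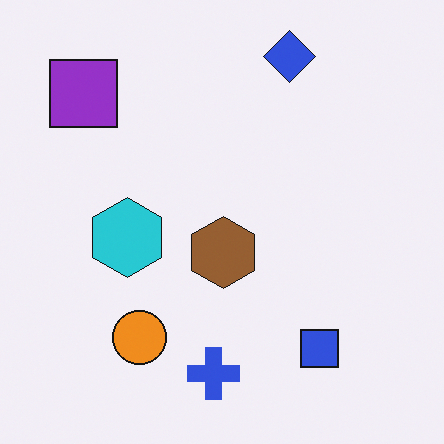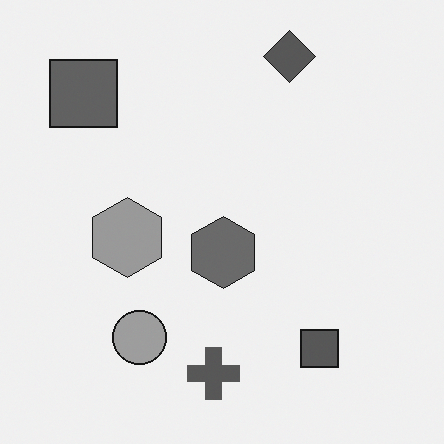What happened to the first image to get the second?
This is the original image converted to grayscale.

All color is removed — every shape is now a shade of grey.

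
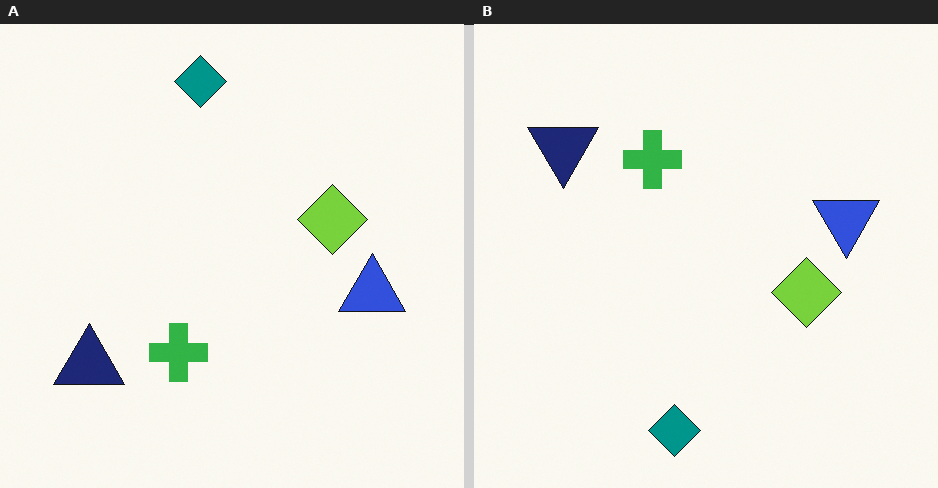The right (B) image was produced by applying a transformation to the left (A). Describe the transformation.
The image was flipped vertically (top ↔ bottom).

The teal diamond is in the top of the left (A) image and the bottom of the right (B) — shapes on opposite sides of the horizontal midline have swapped in a mirror flip.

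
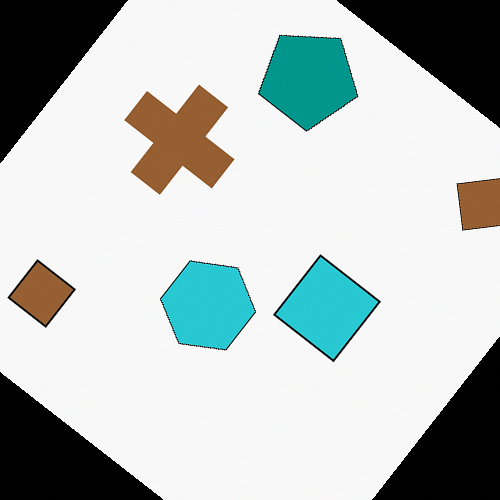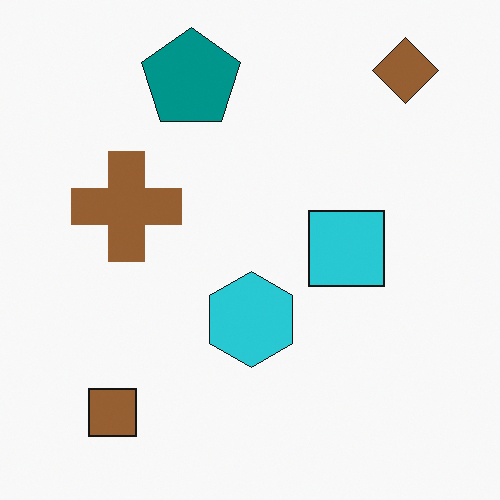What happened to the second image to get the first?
The image was rotated clockwise by a large amount — several tens of degrees.

Every shape is tilted by the same angle and the image corners show triangular fill wedges — a whole-image rotation by a non-right angle.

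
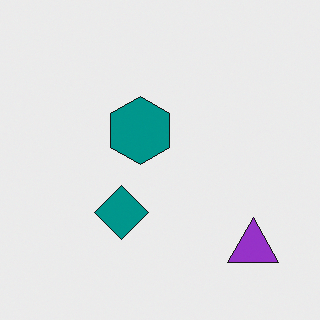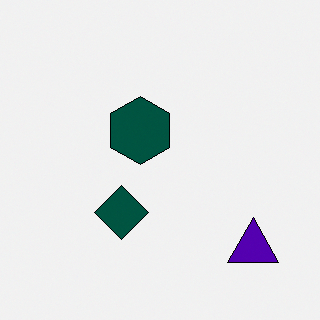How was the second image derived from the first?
This is the original image given much higher contrast.

Tones are pushed away from mid-grey across the whole image — a global contrast change.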